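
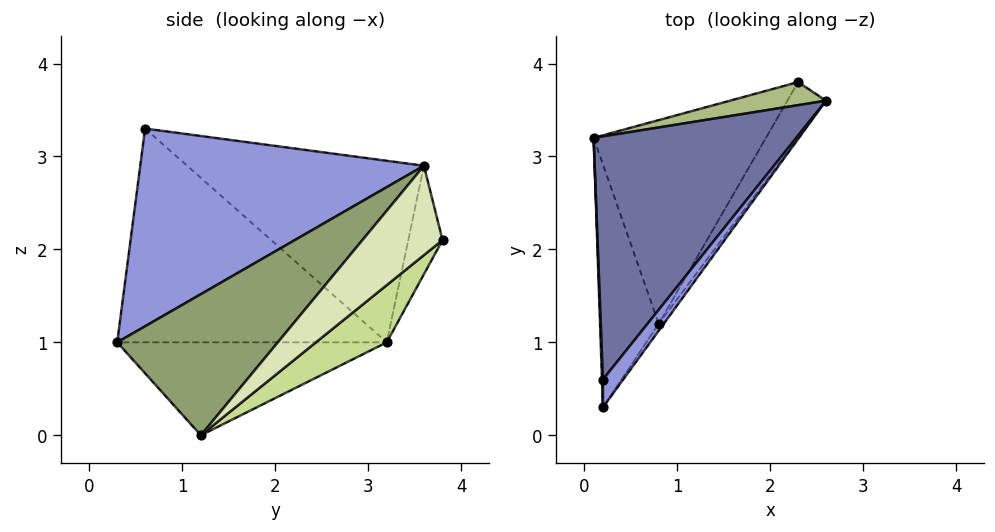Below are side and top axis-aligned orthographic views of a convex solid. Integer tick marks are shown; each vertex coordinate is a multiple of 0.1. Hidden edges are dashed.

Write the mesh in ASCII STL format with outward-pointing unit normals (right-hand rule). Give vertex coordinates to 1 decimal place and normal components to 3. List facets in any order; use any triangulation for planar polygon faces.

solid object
 facet normal -0.564 0.535 0.629
  outer loop
   vertex 0.2 0.6 3.3
   vertex 2.6 3.6 2.9
   vertex 0.1 3.2 1.0
  endloop
 endfacet
 facet normal -0.999 -0.034 0.004
  outer loop
   vertex 0.2 0.6 3.3
   vertex 0.1 3.2 1.0
   vertex 0.2 0.3 1.0
  endloop
 endfacet
 facet normal 0.784 -0.616 0.080
  outer loop
   vertex 0.2 0.6 3.3
   vertex 0.2 0.3 1.0
   vertex 2.6 3.6 2.9
  endloop
 endfacet
 facet normal -0.845 -0.029 -0.533
  outer loop
   vertex 0.8 1.2 0.0
   vertex 0.2 0.3 1.0
   vertex 0.1 3.2 1.0
  endloop
 endfacet
 facet normal 0.816 -0.577 -0.029
  outer loop
   vertex 0.8 1.2 0.0
   vertex 2.6 3.6 2.9
   vertex 0.2 0.3 1.0
  endloop
 endfacet
 facet normal -0.410 0.837 0.363
  outer loop
   vertex 2.3 3.8 2.1
   vertex 0.1 3.2 1.0
   vertex 2.6 3.6 2.9
  endloop
 endfacet
 facet normal 0.272 0.505 -0.819
  outer loop
   vertex 2.3 3.8 2.1
   vertex 0.8 1.2 0.0
   vertex 0.1 3.2 1.0
  endloop
 endfacet
 facet normal 0.899 -0.205 -0.388
  outer loop
   vertex 2.3 3.8 2.1
   vertex 2.6 3.6 2.9
   vertex 0.8 1.2 0.0
  endloop
 endfacet
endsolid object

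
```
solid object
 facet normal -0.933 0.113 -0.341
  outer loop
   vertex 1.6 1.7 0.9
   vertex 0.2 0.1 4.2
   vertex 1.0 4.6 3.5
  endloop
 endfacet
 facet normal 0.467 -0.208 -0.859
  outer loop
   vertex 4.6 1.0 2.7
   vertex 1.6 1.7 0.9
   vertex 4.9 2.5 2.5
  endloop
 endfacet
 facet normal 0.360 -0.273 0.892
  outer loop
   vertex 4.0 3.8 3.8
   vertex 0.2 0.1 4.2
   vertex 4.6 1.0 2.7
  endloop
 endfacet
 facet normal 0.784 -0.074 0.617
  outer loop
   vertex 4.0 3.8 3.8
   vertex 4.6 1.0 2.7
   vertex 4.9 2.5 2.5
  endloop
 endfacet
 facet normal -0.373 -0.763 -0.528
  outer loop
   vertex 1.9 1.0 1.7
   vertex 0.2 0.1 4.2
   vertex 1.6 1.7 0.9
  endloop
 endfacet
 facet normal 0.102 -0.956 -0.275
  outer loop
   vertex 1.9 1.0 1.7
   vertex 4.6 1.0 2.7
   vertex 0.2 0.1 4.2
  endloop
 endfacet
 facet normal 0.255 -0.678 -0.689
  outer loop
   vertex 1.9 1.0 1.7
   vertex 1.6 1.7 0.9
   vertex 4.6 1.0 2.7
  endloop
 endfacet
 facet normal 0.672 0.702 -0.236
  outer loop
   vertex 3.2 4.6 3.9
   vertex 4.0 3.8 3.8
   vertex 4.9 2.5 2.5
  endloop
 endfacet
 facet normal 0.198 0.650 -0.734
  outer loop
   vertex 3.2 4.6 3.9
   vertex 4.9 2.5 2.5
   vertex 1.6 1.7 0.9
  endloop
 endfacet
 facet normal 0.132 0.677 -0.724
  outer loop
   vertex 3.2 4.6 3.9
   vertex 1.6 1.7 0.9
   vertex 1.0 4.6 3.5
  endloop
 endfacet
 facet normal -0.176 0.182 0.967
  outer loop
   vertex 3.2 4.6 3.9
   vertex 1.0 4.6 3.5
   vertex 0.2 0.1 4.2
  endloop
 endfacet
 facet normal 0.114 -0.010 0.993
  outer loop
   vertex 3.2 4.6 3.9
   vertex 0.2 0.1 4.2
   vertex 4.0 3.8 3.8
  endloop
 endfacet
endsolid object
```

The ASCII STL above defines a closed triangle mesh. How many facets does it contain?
12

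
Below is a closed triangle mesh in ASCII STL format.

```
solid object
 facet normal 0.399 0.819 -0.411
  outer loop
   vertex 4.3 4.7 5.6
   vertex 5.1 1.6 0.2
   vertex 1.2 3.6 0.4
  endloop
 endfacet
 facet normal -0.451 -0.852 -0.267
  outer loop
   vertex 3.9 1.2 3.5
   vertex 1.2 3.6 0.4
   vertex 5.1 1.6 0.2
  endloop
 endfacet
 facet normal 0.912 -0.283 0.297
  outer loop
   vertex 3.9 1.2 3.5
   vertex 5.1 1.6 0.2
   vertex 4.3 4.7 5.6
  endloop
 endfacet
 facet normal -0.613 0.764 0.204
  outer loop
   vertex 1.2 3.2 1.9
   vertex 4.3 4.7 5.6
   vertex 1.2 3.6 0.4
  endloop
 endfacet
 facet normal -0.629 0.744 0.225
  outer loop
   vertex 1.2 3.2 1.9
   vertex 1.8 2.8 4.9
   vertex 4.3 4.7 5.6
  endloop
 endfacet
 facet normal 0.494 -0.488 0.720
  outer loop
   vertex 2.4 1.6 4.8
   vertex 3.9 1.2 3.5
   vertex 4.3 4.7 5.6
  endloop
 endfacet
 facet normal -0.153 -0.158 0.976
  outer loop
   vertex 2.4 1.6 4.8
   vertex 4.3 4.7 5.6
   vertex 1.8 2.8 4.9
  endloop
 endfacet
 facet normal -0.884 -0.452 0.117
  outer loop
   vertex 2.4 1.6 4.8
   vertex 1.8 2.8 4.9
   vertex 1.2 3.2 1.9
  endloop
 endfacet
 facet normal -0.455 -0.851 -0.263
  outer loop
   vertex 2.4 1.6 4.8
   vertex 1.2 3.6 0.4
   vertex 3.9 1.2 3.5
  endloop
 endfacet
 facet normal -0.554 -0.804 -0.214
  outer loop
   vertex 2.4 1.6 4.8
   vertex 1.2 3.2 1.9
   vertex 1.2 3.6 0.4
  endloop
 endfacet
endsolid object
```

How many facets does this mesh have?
10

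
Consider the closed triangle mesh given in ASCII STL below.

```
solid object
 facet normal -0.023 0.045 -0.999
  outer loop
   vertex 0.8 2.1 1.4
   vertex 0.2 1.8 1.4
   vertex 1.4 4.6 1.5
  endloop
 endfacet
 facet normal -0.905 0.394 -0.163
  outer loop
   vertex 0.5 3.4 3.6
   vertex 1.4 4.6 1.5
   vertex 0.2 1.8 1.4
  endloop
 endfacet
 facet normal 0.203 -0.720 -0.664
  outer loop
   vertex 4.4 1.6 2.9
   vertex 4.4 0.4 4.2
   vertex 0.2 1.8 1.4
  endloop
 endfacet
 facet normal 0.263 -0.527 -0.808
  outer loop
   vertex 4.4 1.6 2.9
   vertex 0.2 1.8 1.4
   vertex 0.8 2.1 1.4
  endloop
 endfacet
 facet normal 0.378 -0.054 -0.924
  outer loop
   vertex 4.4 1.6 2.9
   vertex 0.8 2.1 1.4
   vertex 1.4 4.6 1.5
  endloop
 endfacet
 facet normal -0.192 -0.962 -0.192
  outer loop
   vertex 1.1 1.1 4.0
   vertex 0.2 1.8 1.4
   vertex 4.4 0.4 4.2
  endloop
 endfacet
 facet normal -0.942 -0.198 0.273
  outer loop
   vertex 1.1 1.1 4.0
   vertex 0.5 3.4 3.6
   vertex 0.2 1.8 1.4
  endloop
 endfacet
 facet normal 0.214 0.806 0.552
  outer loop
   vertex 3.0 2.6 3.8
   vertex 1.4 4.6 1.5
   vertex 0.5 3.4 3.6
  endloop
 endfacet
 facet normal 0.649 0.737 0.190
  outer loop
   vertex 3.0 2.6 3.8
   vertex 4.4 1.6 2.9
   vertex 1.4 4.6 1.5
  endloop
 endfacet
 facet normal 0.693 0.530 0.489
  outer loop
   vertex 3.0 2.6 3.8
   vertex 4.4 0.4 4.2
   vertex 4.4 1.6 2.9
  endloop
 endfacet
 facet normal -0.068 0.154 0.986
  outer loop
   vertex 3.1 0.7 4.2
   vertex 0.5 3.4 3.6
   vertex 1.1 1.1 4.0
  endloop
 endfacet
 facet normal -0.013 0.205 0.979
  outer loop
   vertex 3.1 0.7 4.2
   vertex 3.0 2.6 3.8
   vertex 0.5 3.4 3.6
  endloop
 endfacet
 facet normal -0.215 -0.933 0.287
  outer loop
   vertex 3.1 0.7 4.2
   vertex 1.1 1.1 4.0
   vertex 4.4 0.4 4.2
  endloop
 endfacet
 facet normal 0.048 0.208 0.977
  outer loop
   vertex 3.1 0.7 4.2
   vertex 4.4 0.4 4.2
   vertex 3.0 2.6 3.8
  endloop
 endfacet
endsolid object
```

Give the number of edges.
21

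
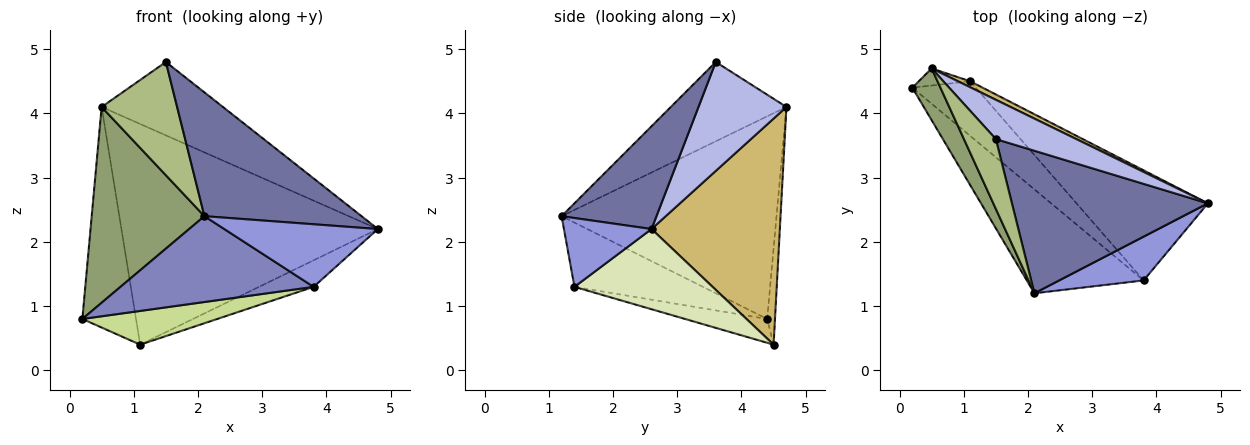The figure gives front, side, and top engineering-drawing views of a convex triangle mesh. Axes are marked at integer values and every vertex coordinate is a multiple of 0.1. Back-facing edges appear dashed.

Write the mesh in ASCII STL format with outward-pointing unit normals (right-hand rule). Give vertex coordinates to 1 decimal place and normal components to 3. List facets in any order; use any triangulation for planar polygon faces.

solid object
 facet normal 0.368 -0.610 0.702
  outer loop
   vertex 1.5 3.6 4.8
   vertex 2.1 1.2 2.4
   vertex 4.8 2.6 2.2
  endloop
 endfacet
 facet normal -0.390 -0.587 -0.710
  outer loop
   vertex 3.8 1.4 1.3
   vertex 2.1 1.2 2.4
   vertex 0.2 4.4 0.8
  endloop
 endfacet
 facet normal 0.423 -0.742 0.519
  outer loop
   vertex 3.8 1.4 1.3
   vertex 4.8 2.6 2.2
   vertex 2.1 1.2 2.4
  endloop
 endfacet
 facet normal 0.539 0.743 0.398
  outer loop
   vertex 0.5 4.7 4.1
   vertex 1.5 3.6 4.8
   vertex 4.8 2.6 2.2
  endloop
 endfacet
 facet normal -0.879 -0.461 0.122
  outer loop
   vertex 0.5 4.7 4.1
   vertex 0.2 4.4 0.8
   vertex 2.1 1.2 2.4
  endloop
 endfacet
 facet normal -0.793 -0.518 0.320
  outer loop
   vertex 0.5 4.7 4.1
   vertex 2.1 1.2 2.4
   vertex 1.5 3.6 4.8
  endloop
 endfacet
 facet normal -0.305 -0.501 -0.810
  outer loop
   vertex 1.1 4.5 0.4
   vertex 3.8 1.4 1.3
   vertex 0.2 4.4 0.8
  endloop
 endfacet
 facet normal 0.510 0.202 -0.836
  outer loop
   vertex 1.1 4.5 0.4
   vertex 4.8 2.6 2.2
   vertex 3.8 1.4 1.3
  endloop
 endfacet
 facet normal -0.144 0.987 -0.077
  outer loop
   vertex 1.1 4.5 0.4
   vertex 0.2 4.4 0.8
   vertex 0.5 4.7 4.1
  endloop
 endfacet
 facet normal 0.447 0.894 0.024
  outer loop
   vertex 1.1 4.5 0.4
   vertex 0.5 4.7 4.1
   vertex 4.8 2.6 2.2
  endloop
 endfacet
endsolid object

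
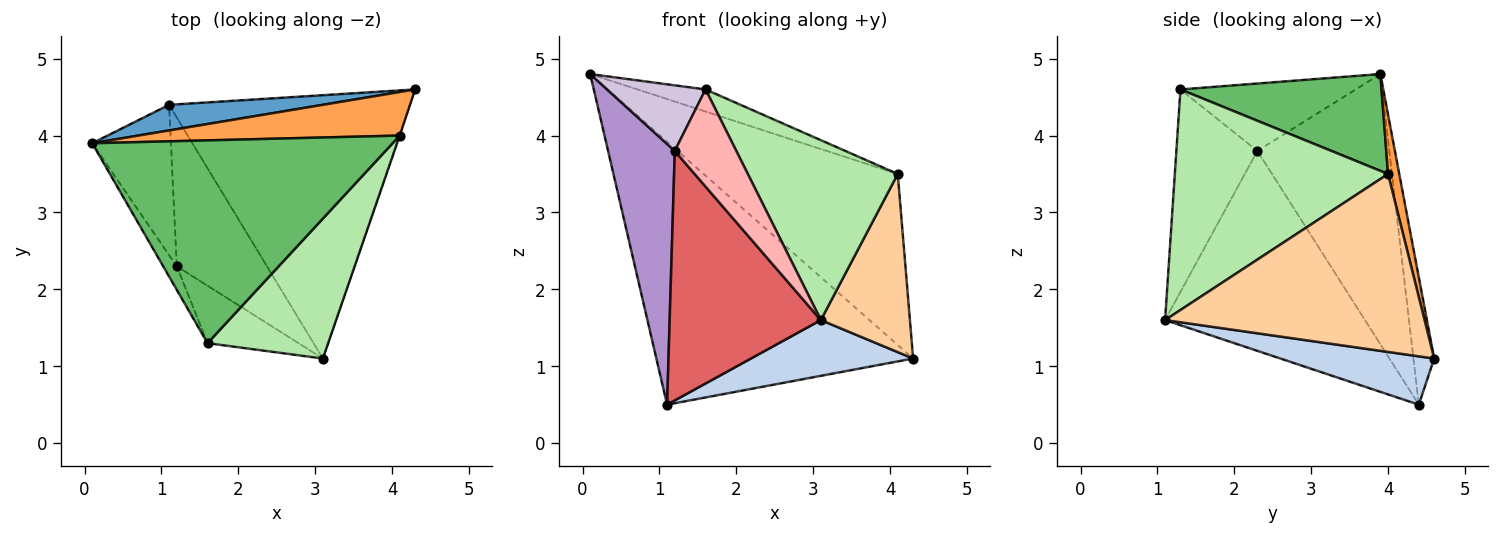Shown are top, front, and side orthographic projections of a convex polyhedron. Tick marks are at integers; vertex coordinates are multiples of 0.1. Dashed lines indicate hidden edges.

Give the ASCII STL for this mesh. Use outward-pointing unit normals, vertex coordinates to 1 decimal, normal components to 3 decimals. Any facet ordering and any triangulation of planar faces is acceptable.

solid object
 facet normal -0.080 0.992 0.097
  outer loop
   vertex 1.1 4.4 0.5
   vertex 0.1 3.9 4.8
   vertex 4.3 4.6 1.1
  endloop
 endfacet
 facet normal 0.193 -0.203 -0.960
  outer loop
   vertex 1.1 4.4 0.5
   vertex 4.3 4.6 1.1
   vertex 3.1 1.1 1.6
  endloop
 endfacet
 facet normal 0.056 0.968 0.247
  outer loop
   vertex 4.1 4.0 3.5
   vertex 4.3 4.6 1.1
   vertex 0.1 3.9 4.8
  endloop
 endfacet
 facet normal 0.946 -0.325 -0.002
  outer loop
   vertex 4.1 4.0 3.5
   vertex 3.1 1.1 1.6
   vertex 4.3 4.6 1.1
  endloop
 endfacet
 facet normal 0.305 0.103 0.947
  outer loop
   vertex 1.6 1.3 4.6
   vertex 4.1 4.0 3.5
   vertex 0.1 3.9 4.8
  endloop
 endfacet
 facet normal 0.747 -0.525 0.408
  outer loop
   vertex 1.6 1.3 4.6
   vertex 3.1 1.1 1.6
   vertex 4.1 4.0 3.5
  endloop
 endfacet
 facet normal -0.750 -0.568 -0.338
  outer loop
   vertex 1.2 2.3 3.8
   vertex 1.1 4.4 0.5
   vertex 3.1 1.1 1.6
  endloop
 endfacet
 facet normal -0.750 -0.569 -0.337
  outer loop
   vertex 1.2 2.3 3.8
   vertex 3.1 1.1 1.6
   vertex 1.6 1.3 4.6
  endloop
 endfacet
 facet normal -0.864 -0.437 -0.252
  outer loop
   vertex 1.2 2.3 3.8
   vertex 0.1 3.9 4.8
   vertex 1.1 4.4 0.5
  endloop
 endfacet
 facet normal -0.859 -0.482 -0.173
  outer loop
   vertex 1.2 2.3 3.8
   vertex 1.6 1.3 4.6
   vertex 0.1 3.9 4.8
  endloop
 endfacet
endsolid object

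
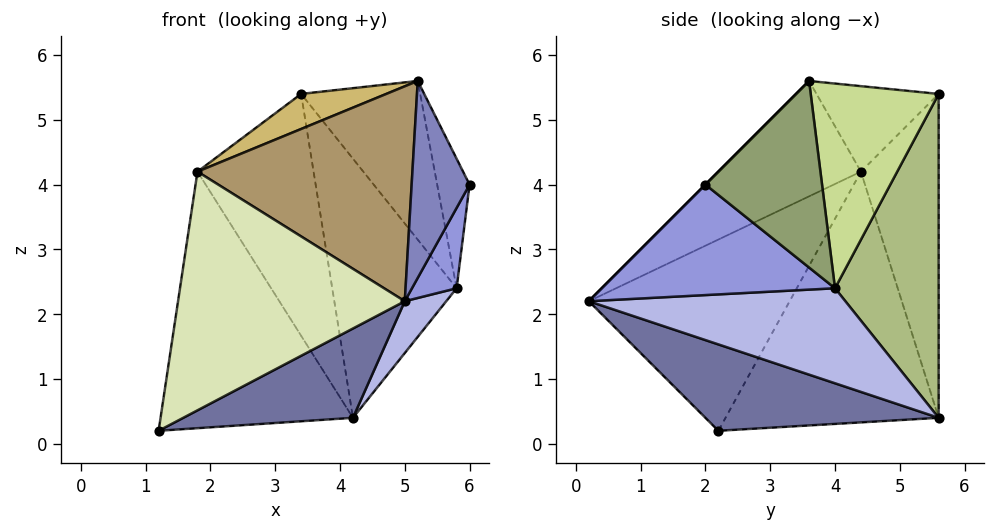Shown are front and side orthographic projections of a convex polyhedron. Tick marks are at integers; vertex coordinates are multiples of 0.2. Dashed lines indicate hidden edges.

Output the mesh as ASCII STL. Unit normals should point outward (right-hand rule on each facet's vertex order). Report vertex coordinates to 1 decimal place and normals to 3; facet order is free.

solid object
 facet normal 0.344 -0.251 -0.905
  outer loop
   vertex 5.0 0.2 2.2
   vertex 1.2 2.2 0.2
   vertex 4.2 5.6 0.4
  endloop
 endfacet
 facet normal 0.000 -0.707 0.707
  outer loop
   vertex 5.0 0.2 2.2
   vertex 6.0 2.0 4.0
   vertex 5.2 3.6 5.6
  endloop
 endfacet
 facet normal 0.925 -0.177 -0.337
  outer loop
   vertex 5.8 4.0 2.4
   vertex 6.0 2.0 4.0
   vertex 5.0 0.2 2.2
  endloop
 endfacet
 facet normal 0.727 -0.118 -0.676
  outer loop
   vertex 5.8 4.0 2.4
   vertex 5.0 0.2 2.2
   vertex 4.2 5.6 0.4
  endloop
 endfacet
 facet normal 0.942 0.262 0.209
  outer loop
   vertex 5.8 4.0 2.4
   vertex 5.2 3.6 5.6
   vertex 6.0 2.0 4.0
  endloop
 endfacet
 facet normal 0.637 0.764 0.102
  outer loop
   vertex 5.8 4.0 2.4
   vertex 4.2 5.6 0.4
   vertex 3.4 5.6 5.4
  endloop
 endfacet
 facet normal 0.715 0.665 0.217
  outer loop
   vertex 5.8 4.0 2.4
   vertex 3.4 5.6 5.4
   vertex 5.2 3.6 5.6
  endloop
 endfacet
 facet normal -0.590 -0.667 0.455
  outer loop
   vertex 1.8 4.4 4.2
   vertex 1.2 2.2 0.2
   vertex 5.0 0.2 2.2
  endloop
 endfacet
 facet normal -0.418 -0.630 0.655
  outer loop
   vertex 1.8 4.4 4.2
   vertex 5.0 0.2 2.2
   vertex 5.2 3.6 5.6
  endloop
 endfacet
 facet normal -0.422 -0.294 0.857
  outer loop
   vertex 1.8 4.4 4.2
   vertex 5.2 3.6 5.6
   vertex 3.4 5.6 5.4
  endloop
 endfacet
 facet normal -0.719 0.649 -0.249
  outer loop
   vertex 1.8 4.4 4.2
   vertex 4.2 5.6 0.4
   vertex 1.2 2.2 0.2
  endloop
 endfacet
 facet normal -0.554 0.828 -0.089
  outer loop
   vertex 1.8 4.4 4.2
   vertex 3.4 5.6 5.4
   vertex 4.2 5.6 0.4
  endloop
 endfacet
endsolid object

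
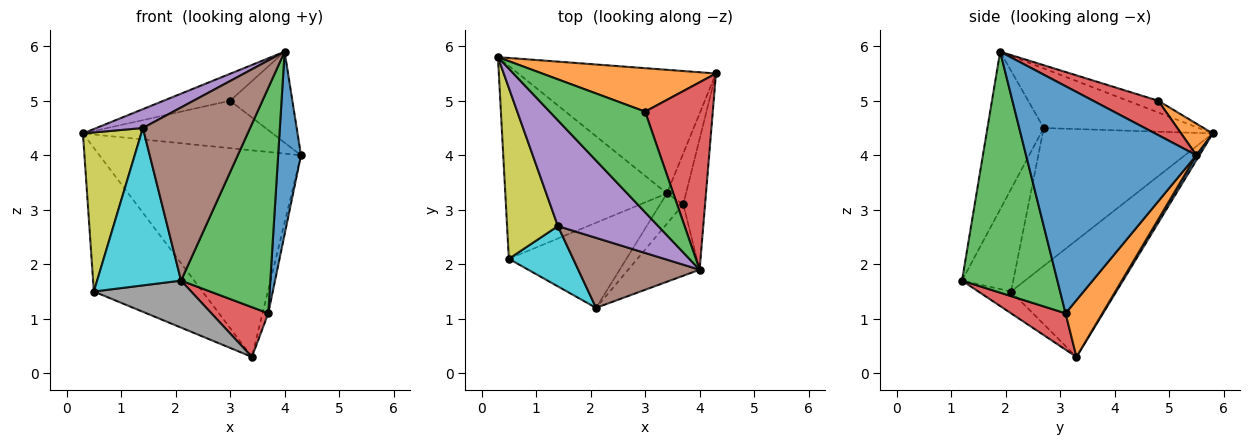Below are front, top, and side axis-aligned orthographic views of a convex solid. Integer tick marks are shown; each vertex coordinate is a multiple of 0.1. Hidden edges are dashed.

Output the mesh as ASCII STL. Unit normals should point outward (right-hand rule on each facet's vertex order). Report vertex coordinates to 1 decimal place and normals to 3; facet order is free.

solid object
 facet normal 0.013 0.858 -0.513
  outer loop
   vertex 3.4 3.3 0.3
   vertex 0.3 5.8 4.4
   vertex 4.3 5.5 4.0
  endloop
 endfacet
 facet normal 0.122 0.732 0.671
  outer loop
   vertex 3.0 4.8 5.0
   vertex 4.3 5.5 4.0
   vertex 0.3 5.8 4.4
  endloop
 endfacet
 facet normal -0.118 0.257 0.959
  outer loop
   vertex 3.0 4.8 5.0
   vertex 0.3 5.8 4.4
   vertex 4.0 1.9 5.9
  endloop
 endfacet
 facet normal 0.416 0.397 0.818
  outer loop
   vertex 3.0 4.8 5.0
   vertex 4.0 1.9 5.9
   vertex 4.3 5.5 4.0
  endloop
 endfacet
 facet normal -0.504 -0.152 0.850
  outer loop
   vertex 1.4 2.7 4.5
   vertex 4.0 1.9 5.9
   vertex 0.3 5.8 4.4
  endloop
 endfacet
 facet normal -0.438 -0.833 0.337
  outer loop
   vertex 1.4 2.7 4.5
   vertex 2.1 1.2 1.7
   vertex 4.0 1.9 5.9
  endloop
 endfacet
 facet normal -0.501 0.517 -0.694
  outer loop
   vertex 0.5 2.1 1.5
   vertex 0.3 5.8 4.4
   vertex 3.4 3.3 0.3
  endloop
 endfacet
 facet normal -0.160 -0.477 -0.864
  outer loop
   vertex 0.5 2.1 1.5
   vertex 3.4 3.3 0.3
   vertex 2.1 1.2 1.7
  endloop
 endfacet
 facet normal -0.893 -0.306 0.329
  outer loop
   vertex 0.5 2.1 1.5
   vertex 1.4 2.7 4.5
   vertex 0.3 5.8 4.4
  endloop
 endfacet
 facet normal -0.495 -0.811 0.311
  outer loop
   vertex 0.5 2.1 1.5
   vertex 2.1 1.2 1.7
   vertex 1.4 2.7 4.5
  endloop
 endfacet
 facet normal 0.987 -0.132 -0.095
  outer loop
   vertex 3.7 3.1 1.1
   vertex 4.3 5.5 4.0
   vertex 4.0 1.9 5.9
  endloop
 endfacet
 facet normal 0.938 0.146 -0.315
  outer loop
   vertex 3.7 3.1 1.1
   vertex 3.4 3.3 0.3
   vertex 4.3 5.5 4.0
  endloop
 endfacet
 facet normal 0.714 -0.668 -0.212
  outer loop
   vertex 3.7 3.1 1.1
   vertex 4.0 1.9 5.9
   vertex 2.1 1.2 1.7
  endloop
 endfacet
 facet normal 0.634 -0.661 -0.403
  outer loop
   vertex 3.7 3.1 1.1
   vertex 2.1 1.2 1.7
   vertex 3.4 3.3 0.3
  endloop
 endfacet
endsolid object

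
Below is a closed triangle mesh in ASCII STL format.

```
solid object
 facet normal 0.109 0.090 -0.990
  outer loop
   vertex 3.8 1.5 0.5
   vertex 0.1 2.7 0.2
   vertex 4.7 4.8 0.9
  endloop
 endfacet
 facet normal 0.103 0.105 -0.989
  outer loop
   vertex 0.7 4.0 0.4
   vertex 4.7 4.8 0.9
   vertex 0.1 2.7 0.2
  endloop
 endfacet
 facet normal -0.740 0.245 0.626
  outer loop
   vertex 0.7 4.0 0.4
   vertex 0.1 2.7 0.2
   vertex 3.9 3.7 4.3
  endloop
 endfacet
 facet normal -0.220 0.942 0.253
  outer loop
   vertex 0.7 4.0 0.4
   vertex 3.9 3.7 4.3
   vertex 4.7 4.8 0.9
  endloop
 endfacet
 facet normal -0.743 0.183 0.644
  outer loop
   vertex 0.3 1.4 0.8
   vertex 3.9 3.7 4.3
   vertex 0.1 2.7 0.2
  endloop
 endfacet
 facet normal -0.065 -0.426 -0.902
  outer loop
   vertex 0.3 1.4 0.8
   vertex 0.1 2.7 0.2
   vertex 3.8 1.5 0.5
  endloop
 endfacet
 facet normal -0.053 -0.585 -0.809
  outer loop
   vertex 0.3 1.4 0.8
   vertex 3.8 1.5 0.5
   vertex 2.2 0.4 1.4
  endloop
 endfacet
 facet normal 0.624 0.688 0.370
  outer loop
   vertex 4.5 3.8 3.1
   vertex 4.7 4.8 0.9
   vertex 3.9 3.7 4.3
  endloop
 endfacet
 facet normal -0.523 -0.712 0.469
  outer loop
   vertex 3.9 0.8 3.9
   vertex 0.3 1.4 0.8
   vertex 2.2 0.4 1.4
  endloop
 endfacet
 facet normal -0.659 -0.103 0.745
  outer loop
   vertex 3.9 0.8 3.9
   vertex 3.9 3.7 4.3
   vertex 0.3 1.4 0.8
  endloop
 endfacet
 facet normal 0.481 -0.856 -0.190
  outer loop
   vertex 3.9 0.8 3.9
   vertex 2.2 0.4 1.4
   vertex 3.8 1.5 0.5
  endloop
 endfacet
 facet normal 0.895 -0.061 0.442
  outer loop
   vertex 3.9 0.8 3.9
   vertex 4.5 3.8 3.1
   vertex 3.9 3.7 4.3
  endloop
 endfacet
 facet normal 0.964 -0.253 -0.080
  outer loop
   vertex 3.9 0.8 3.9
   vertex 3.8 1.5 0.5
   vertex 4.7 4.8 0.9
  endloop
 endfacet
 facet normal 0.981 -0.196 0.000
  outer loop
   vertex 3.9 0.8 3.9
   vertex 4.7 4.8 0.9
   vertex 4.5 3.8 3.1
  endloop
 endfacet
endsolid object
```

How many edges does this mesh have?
21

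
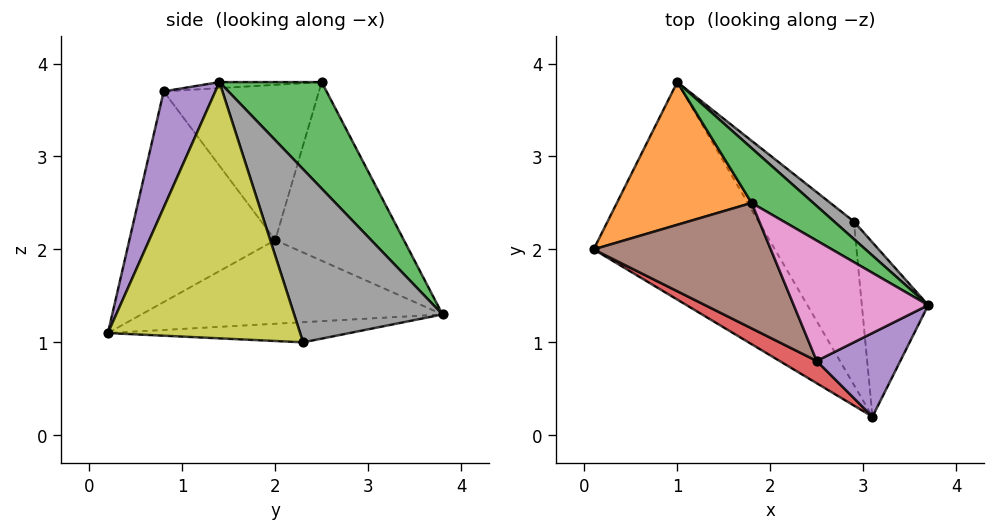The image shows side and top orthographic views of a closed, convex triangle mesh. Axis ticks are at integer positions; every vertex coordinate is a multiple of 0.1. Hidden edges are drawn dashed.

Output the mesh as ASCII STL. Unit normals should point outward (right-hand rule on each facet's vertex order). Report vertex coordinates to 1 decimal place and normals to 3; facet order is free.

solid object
 facet normal -0.411 -0.190 -0.891
  outer loop
   vertex 3.1 0.2 1.1
   vertex 0.1 2.0 2.1
   vertex 1.0 3.8 1.3
  endloop
 endfacet
 facet normal -0.664 0.555 0.501
  outer loop
   vertex 1.8 2.5 3.8
   vertex 1.0 3.8 1.3
   vertex 0.1 2.0 2.1
  endloop
 endfacet
 facet normal 0.481 0.831 0.278
  outer loop
   vertex 1.8 2.5 3.8
   vertex 3.7 1.4 3.8
   vertex 1.0 3.8 1.3
  endloop
 endfacet
 facet normal -0.491 -0.867 0.087
  outer loop
   vertex 2.5 0.8 3.7
   vertex 0.1 2.0 2.1
   vertex 3.1 0.2 1.1
  endloop
 endfacet
 facet normal 0.408 -0.865 0.294
  outer loop
   vertex 2.5 0.8 3.7
   vertex 3.1 0.2 1.1
   vertex 3.7 1.4 3.8
  endloop
 endfacet
 facet normal -0.629 -0.301 0.717
  outer loop
   vertex 2.5 0.8 3.7
   vertex 1.8 2.5 3.8
   vertex 0.1 2.0 2.1
  endloop
 endfacet
 facet normal -0.045 -0.077 0.996
  outer loop
   vertex 2.5 0.8 3.7
   vertex 3.7 1.4 3.8
   vertex 1.8 2.5 3.8
  endloop
 endfacet
 facet normal 0.625 0.777 0.071
  outer loop
   vertex 2.9 2.3 1.0
   vertex 1.0 3.8 1.3
   vertex 3.7 1.4 3.8
  endloop
 endfacet
 facet normal 0.965 0.080 -0.250
  outer loop
   vertex 2.9 2.3 1.0
   vertex 3.7 1.4 3.8
   vertex 3.1 0.2 1.1
  endloop
 endfacet
 facet normal -0.206 -0.066 -0.976
  outer loop
   vertex 2.9 2.3 1.0
   vertex 3.1 0.2 1.1
   vertex 1.0 3.8 1.3
  endloop
 endfacet
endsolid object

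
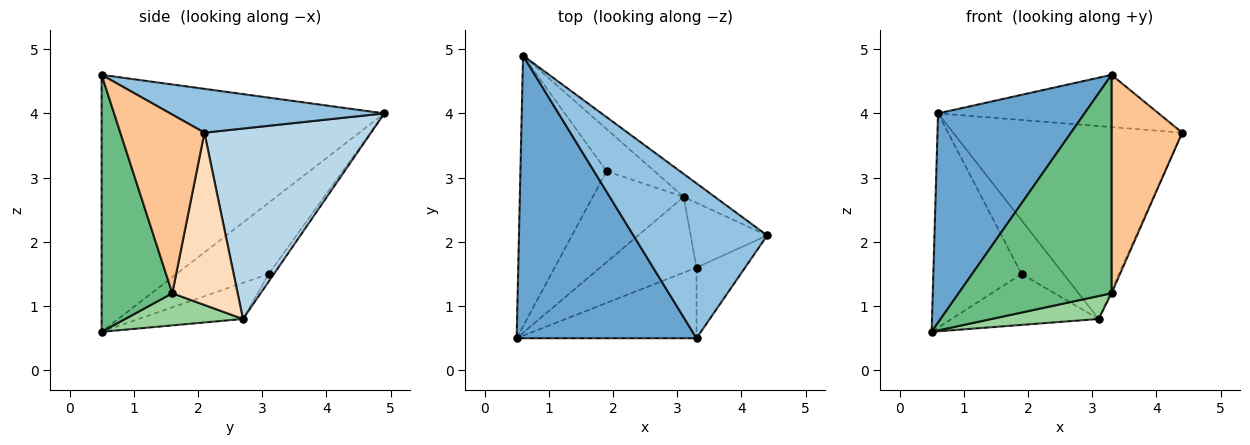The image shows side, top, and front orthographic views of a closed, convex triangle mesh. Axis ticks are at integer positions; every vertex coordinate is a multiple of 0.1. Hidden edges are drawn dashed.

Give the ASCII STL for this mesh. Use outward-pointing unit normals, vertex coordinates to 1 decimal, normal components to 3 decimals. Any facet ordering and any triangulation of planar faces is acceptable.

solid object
 facet normal -0.754 -0.391 0.528
  outer loop
   vertex 3.3 0.5 4.6
   vertex 0.6 4.9 4.0
   vertex 0.5 0.5 0.6
  endloop
 endfacet
 facet normal 0.296 0.305 0.905
  outer loop
   vertex 3.3 0.5 4.6
   vertex 4.4 2.1 3.7
   vertex 0.6 4.9 4.0
  endloop
 endfacet
 facet normal 0.586 0.805 -0.096
  outer loop
   vertex 3.1 2.7 0.8
   vertex 0.6 4.9 4.0
   vertex 4.4 2.1 3.7
  endloop
 endfacet
 facet normal -0.544 0.521 -0.658
  outer loop
   vertex 1.9 3.1 1.5
   vertex 0.5 0.5 0.6
   vertex 0.6 4.9 4.0
  endloop
 endfacet
 facet normal -0.327 0.462 -0.825
  outer loop
   vertex 1.9 3.1 1.5
   vertex 3.1 2.7 0.8
   vertex 0.5 0.5 0.6
  endloop
 endfacet
 facet normal -0.097 0.783 -0.614
  outer loop
   vertex 1.9 3.1 1.5
   vertex 0.6 4.9 4.0
   vertex 3.1 2.7 0.8
  endloop
 endfacet
 facet normal 0.749 -0.630 -0.204
  outer loop
   vertex 3.3 1.6 1.2
   vertex 4.4 2.1 3.7
   vertex 3.3 0.5 4.6
  endloop
 endfacet
 facet normal 0.914 0.019 -0.406
  outer loop
   vertex 3.3 1.6 1.2
   vertex 3.1 2.7 0.8
   vertex 4.4 2.1 3.7
  endloop
 endfacet
 facet normal 0.403 -0.871 -0.282
  outer loop
   vertex 3.3 1.6 1.2
   vertex 3.3 0.5 4.6
   vertex 0.5 0.5 0.6
  endloop
 endfacet
 facet normal 0.304 -0.276 -0.912
  outer loop
   vertex 3.3 1.6 1.2
   vertex 0.5 0.5 0.6
   vertex 3.1 2.7 0.8
  endloop
 endfacet
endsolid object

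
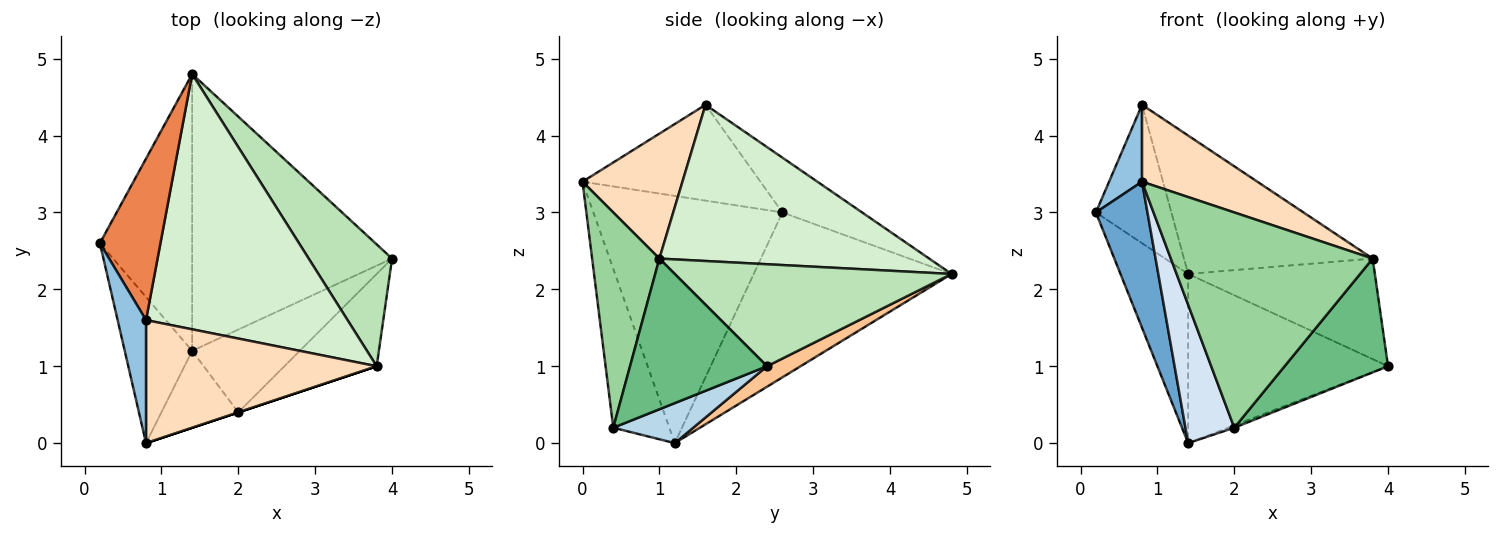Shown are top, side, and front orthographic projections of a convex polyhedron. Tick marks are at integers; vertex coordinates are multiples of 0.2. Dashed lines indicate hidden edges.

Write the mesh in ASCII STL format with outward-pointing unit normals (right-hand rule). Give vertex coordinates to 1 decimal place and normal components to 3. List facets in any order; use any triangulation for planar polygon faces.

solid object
 facet normal -0.933 -0.254 -0.254
  outer loop
   vertex 1.4 1.2 0.0
   vertex 0.8 0.0 3.4
   vertex 0.2 2.6 3.0
  endloop
 endfacet
 facet normal -0.944 -0.175 0.280
  outer loop
   vertex 0.8 1.6 4.4
   vertex 0.2 2.6 3.0
   vertex 0.8 0.0 3.4
  endloop
 endfacet
 facet normal 0.348 0.027 -0.937
  outer loop
   vertex 2.0 0.4 0.2
   vertex 1.4 1.2 0.0
   vertex 4.0 2.4 1.0
  endloop
 endfacet
 facet normal -0.708 -0.617 -0.343
  outer loop
   vertex 2.0 0.4 0.2
   vertex 0.8 0.0 3.4
   vertex 1.4 1.2 0.0
  endloop
 endfacet
 facet normal -0.566 0.536 0.626
  outer loop
   vertex 1.4 4.8 2.2
   vertex 0.2 2.6 3.0
   vertex 0.8 1.6 4.4
  endloop
 endfacet
 facet normal -0.836 0.286 -0.468
  outer loop
   vertex 1.4 4.8 2.2
   vertex 1.4 1.2 0.0
   vertex 0.2 2.6 3.0
  endloop
 endfacet
 facet normal 0.087 0.519 -0.850
  outer loop
   vertex 1.4 4.8 2.2
   vertex 4.0 2.4 1.0
   vertex 1.4 1.2 0.0
  endloop
 endfacet
 facet normal 0.417 -0.482 0.771
  outer loop
   vertex 3.8 1.0 2.4
   vertex 0.8 1.6 4.4
   vertex 0.8 0.0 3.4
  endloop
 endfacet
 facet normal 0.717 -0.541 -0.439
  outer loop
   vertex 3.8 1.0 2.4
   vertex 2.0 0.4 0.2
   vertex 4.0 2.4 1.0
  endloop
 endfacet
 facet normal 0.316 -0.949 0.000
  outer loop
   vertex 3.8 1.0 2.4
   vertex 0.8 0.0 3.4
   vertex 2.0 0.4 0.2
  endloop
 endfacet
 facet normal 0.686 0.463 0.561
  outer loop
   vertex 3.8 1.0 2.4
   vertex 4.0 2.4 1.0
   vertex 1.4 4.8 2.2
  endloop
 endfacet
 facet normal 0.563 0.394 0.726
  outer loop
   vertex 3.8 1.0 2.4
   vertex 1.4 4.8 2.2
   vertex 0.8 1.6 4.4
  endloop
 endfacet
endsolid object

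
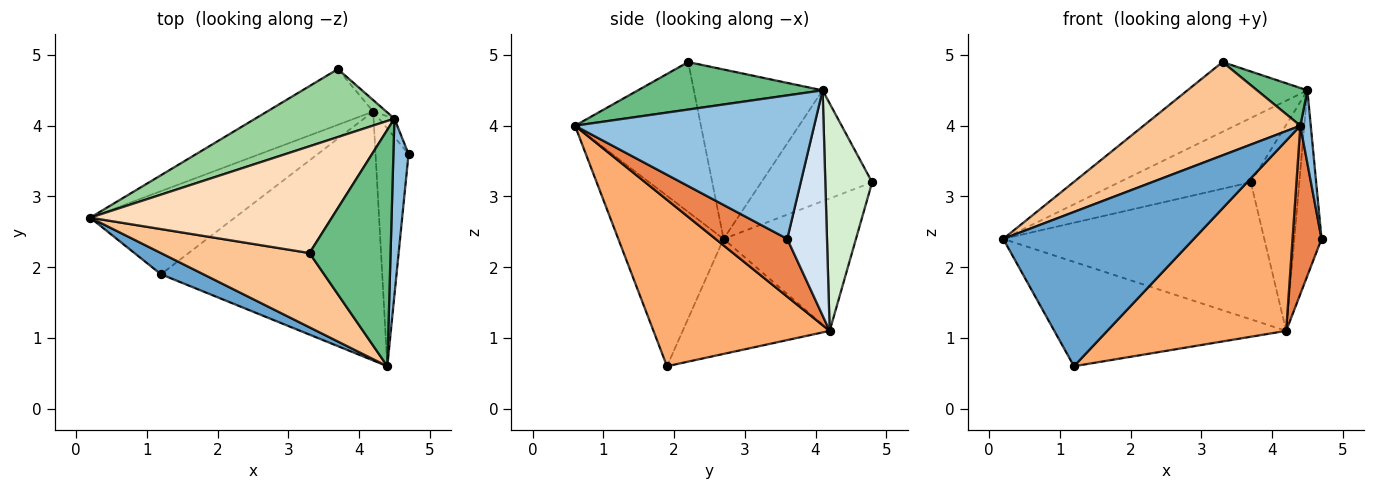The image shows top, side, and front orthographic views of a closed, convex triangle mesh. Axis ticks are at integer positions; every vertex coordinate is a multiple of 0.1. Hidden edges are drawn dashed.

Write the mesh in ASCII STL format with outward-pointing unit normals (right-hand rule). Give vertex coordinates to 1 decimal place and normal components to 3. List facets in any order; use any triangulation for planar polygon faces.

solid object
 facet normal -0.480 -0.869 0.120
  outer loop
   vertex 1.2 1.9 0.6
   vertex 4.4 0.6 4.0
   vertex 0.2 2.7 2.4
  endloop
 endfacet
 facet normal 0.994 -0.043 0.105
  outer loop
   vertex 4.5 4.1 4.5
   vertex 4.4 0.6 4.0
   vertex 4.7 3.6 2.4
  endloop
 endfacet
 facet normal -0.444 0.701 -0.558
  outer loop
   vertex 4.2 4.2 1.1
   vertex 1.2 1.9 0.6
   vertex 0.2 2.7 2.4
  endloop
 endfacet
 facet normal 0.823 0.565 -0.056
  outer loop
   vertex 4.2 4.2 1.1
   vertex 4.5 4.1 4.5
   vertex 4.7 3.6 2.4
  endloop
 endfacet
 facet normal 0.819 -0.332 -0.468
  outer loop
   vertex 4.2 4.2 1.1
   vertex 4.7 3.6 2.4
   vertex 4.4 0.6 4.0
  endloop
 endfacet
 facet normal 0.513 -0.521 -0.682
  outer loop
   vertex 4.2 4.2 1.1
   vertex 4.4 0.6 4.0
   vertex 1.2 1.9 0.6
  endloop
 endfacet
 facet normal -0.532 -0.662 0.527
  outer loop
   vertex 3.3 2.2 4.9
   vertex 0.2 2.7 2.4
   vertex 4.4 0.6 4.0
  endloop
 endfacet
 facet normal -0.506 0.472 0.722
  outer loop
   vertex 3.3 2.2 4.9
   vertex 4.5 4.1 4.5
   vertex 0.2 2.7 2.4
  endloop
 endfacet
 facet normal 0.501 -0.136 0.855
  outer loop
   vertex 3.3 2.2 4.9
   vertex 4.4 0.6 4.0
   vertex 4.5 4.1 4.5
  endloop
 endfacet
 facet normal -0.501 0.595 0.629
  outer loop
   vertex 3.7 4.8 3.2
   vertex 0.2 2.7 2.4
   vertex 4.5 4.1 4.5
  endloop
 endfacet
 facet normal -0.425 0.838 -0.341
  outer loop
   vertex 3.7 4.8 3.2
   vertex 4.2 4.2 1.1
   vertex 0.2 2.7 2.4
  endloop
 endfacet
 facet normal 0.694 0.719 -0.040
  outer loop
   vertex 3.7 4.8 3.2
   vertex 4.5 4.1 4.5
   vertex 4.2 4.2 1.1
  endloop
 endfacet
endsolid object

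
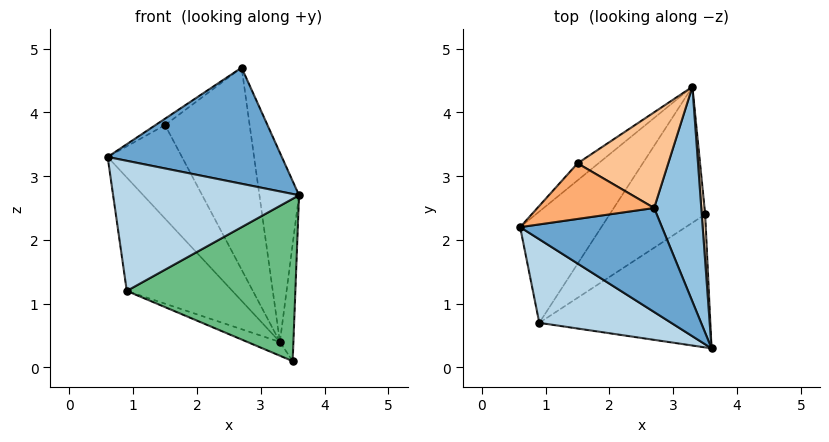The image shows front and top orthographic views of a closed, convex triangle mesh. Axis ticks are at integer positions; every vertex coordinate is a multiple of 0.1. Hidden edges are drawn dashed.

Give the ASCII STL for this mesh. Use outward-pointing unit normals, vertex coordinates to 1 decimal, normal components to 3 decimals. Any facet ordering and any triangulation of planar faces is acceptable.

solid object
 facet normal -0.321 -0.706 0.632
  outer loop
   vertex 2.7 2.5 4.7
   vertex 0.6 2.2 3.3
   vertex 3.6 0.3 2.7
  endloop
 endfacet
 facet normal 0.957 0.193 0.219
  outer loop
   vertex 2.7 2.5 4.7
   vertex 3.6 0.3 2.7
   vertex 3.3 4.4 0.4
  endloop
 endfacet
 facet normal -0.391 -0.774 0.497
  outer loop
   vertex 0.9 0.7 1.2
   vertex 3.6 0.3 2.7
   vertex 0.6 2.2 3.3
  endloop
 endfacet
 facet normal -0.800 0.428 -0.420
  outer loop
   vertex 0.9 0.7 1.2
   vertex 0.6 2.2 3.3
   vertex 3.3 4.4 0.4
  endloop
 endfacet
 facet normal -0.705 0.698 -0.127
  outer loop
   vertex 1.5 3.2 3.8
   vertex 3.3 4.4 0.4
   vertex 0.6 2.2 3.3
  endloop
 endfacet
 facet normal -0.562 0.094 0.822
  outer loop
   vertex 1.5 3.2 3.8
   vertex 0.6 2.2 3.3
   vertex 2.7 2.5 4.7
  endloop
 endfacet
 facet normal 0.202 0.885 0.419
  outer loop
   vertex 1.5 3.2 3.8
   vertex 2.7 2.5 4.7
   vertex 3.3 4.4 0.4
  endloop
 endfacet
 facet normal 0.995 0.094 0.038
  outer loop
   vertex 3.5 2.4 0.1
   vertex 3.3 4.4 0.4
   vertex 3.6 0.3 2.7
  endloop
 endfacet
 facet normal 0.231 -0.753 -0.617
  outer loop
   vertex 3.5 2.4 0.1
   vertex 3.6 0.3 2.7
   vertex 0.9 0.7 1.2
  endloop
 endfacet
 facet normal -0.438 0.090 -0.895
  outer loop
   vertex 3.5 2.4 0.1
   vertex 0.9 0.7 1.2
   vertex 3.3 4.4 0.4
  endloop
 endfacet
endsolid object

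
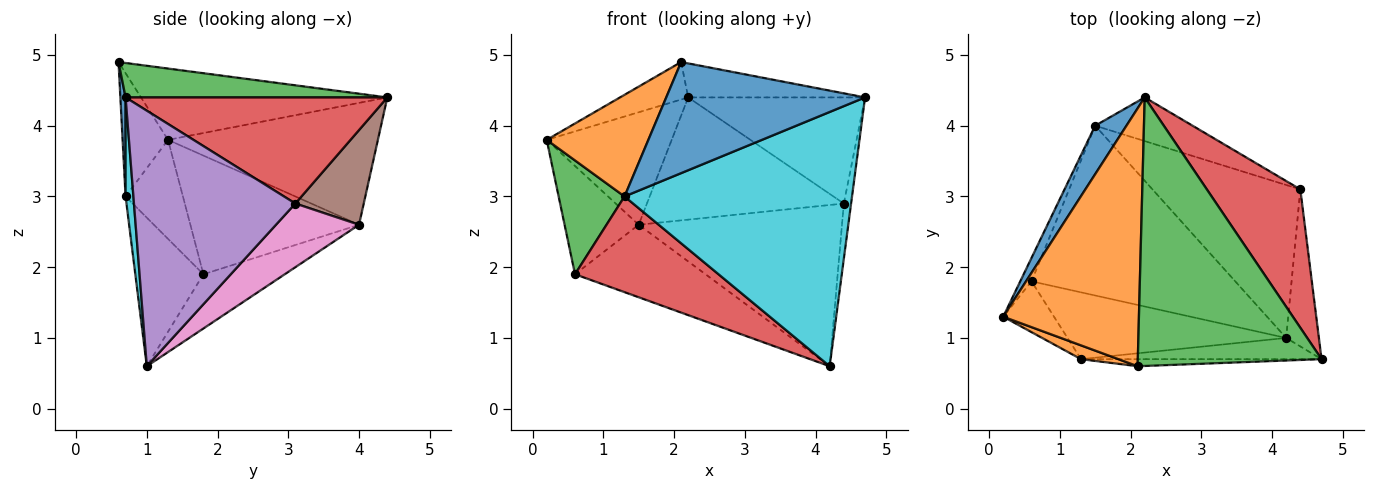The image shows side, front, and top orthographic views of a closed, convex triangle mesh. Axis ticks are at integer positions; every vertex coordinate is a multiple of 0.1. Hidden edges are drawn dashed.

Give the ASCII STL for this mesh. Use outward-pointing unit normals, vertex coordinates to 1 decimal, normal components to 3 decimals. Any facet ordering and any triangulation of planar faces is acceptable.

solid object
 facet normal -0.839 0.500 0.215
  outer loop
   vertex 1.5 4.0 2.6
   vertex 0.2 1.3 3.8
   vertex 2.2 4.4 4.4
  endloop
 endfacet
 facet normal -0.461 0.128 0.878
  outer loop
   vertex 2.1 0.6 4.9
   vertex 2.2 4.4 4.4
   vertex 0.2 1.3 3.8
  endloop
 endfacet
 facet normal 0.183 0.124 0.975
  outer loop
   vertex 2.1 0.6 4.9
   vertex 4.7 0.7 4.4
   vertex 2.2 4.4 4.4
  endloop
 endfacet
 facet normal 0.669 0.452 0.590
  outer loop
   vertex 4.4 3.1 2.9
   vertex 2.2 4.4 4.4
   vertex 4.7 0.7 4.4
  endloop
 endfacet
 facet normal 0.991 0.045 -0.127
  outer loop
   vertex 4.4 3.1 2.9
   vertex 4.7 0.7 4.4
   vertex 4.2 1.0 0.6
  endloop
 endfacet
 facet normal 0.311 0.895 -0.320
  outer loop
   vertex 4.4 3.1 2.9
   vertex 1.5 4.0 2.6
   vertex 2.2 4.4 4.4
  endloop
 endfacet
 facet normal 0.284 0.696 -0.660
  outer loop
   vertex 4.4 3.1 2.9
   vertex 4.2 1.0 0.6
   vertex 1.5 4.0 2.6
  endloop
 endfacet
 facet normal -0.912 0.401 -0.087
  outer loop
   vertex 0.6 1.8 1.9
   vertex 0.2 1.3 3.8
   vertex 1.5 4.0 2.6
  endloop
 endfacet
 facet normal -0.238 0.381 -0.893
  outer loop
   vertex 0.6 1.8 1.9
   vertex 1.5 4.0 2.6
   vertex 4.2 1.0 0.6
  endloop
 endfacet
 facet normal 0.034 -0.996 -0.083
  outer loop
   vertex 1.3 0.7 3.0
   vertex 4.2 1.0 0.6
   vertex 4.7 0.7 4.4
  endloop
 endfacet
 facet normal 0.026 -0.998 -0.064
  outer loop
   vertex 1.3 0.7 3.0
   vertex 4.7 0.7 4.4
   vertex 2.1 0.6 4.9
  endloop
 endfacet
 facet normal -0.405 -0.906 0.123
  outer loop
   vertex 1.3 0.7 3.0
   vertex 2.1 0.6 4.9
   vertex 0.2 1.3 3.8
  endloop
 endfacet
 facet normal -0.622 -0.715 -0.319
  outer loop
   vertex 1.3 0.7 3.0
   vertex 0.2 1.3 3.8
   vertex 0.6 1.8 1.9
  endloop
 endfacet
 facet normal -0.362 -0.764 -0.534
  outer loop
   vertex 1.3 0.7 3.0
   vertex 0.6 1.8 1.9
   vertex 4.2 1.0 0.6
  endloop
 endfacet
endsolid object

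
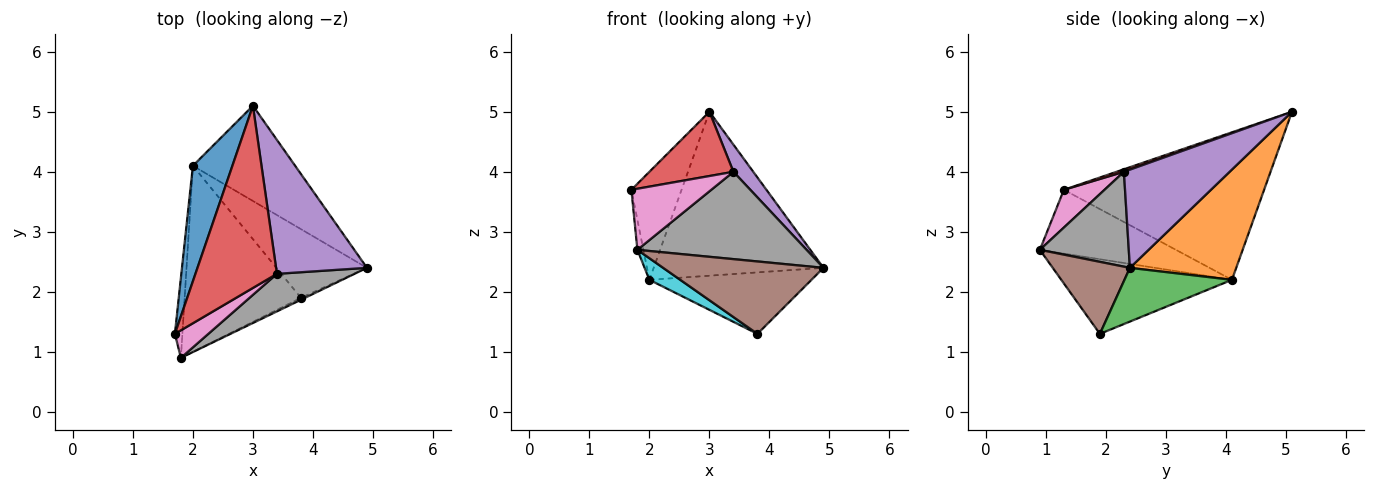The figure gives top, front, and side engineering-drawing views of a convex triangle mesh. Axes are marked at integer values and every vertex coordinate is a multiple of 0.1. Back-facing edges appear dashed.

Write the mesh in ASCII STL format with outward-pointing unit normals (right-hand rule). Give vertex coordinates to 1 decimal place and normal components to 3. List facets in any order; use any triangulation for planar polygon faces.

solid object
 facet normal -0.939 0.235 0.251
  outer loop
   vertex 2.0 4.1 2.2
   vertex 1.7 1.3 3.7
   vertex 3.0 5.1 5.0
  endloop
 endfacet
 facet normal 0.476 0.760 -0.442
  outer loop
   vertex 2.0 4.1 2.2
   vertex 3.0 5.1 5.0
   vertex 4.9 2.4 2.4
  endloop
 endfacet
 facet normal 0.404 0.610 -0.682
  outer loop
   vertex 2.0 4.1 2.2
   vertex 4.9 2.4 2.4
   vertex 3.8 1.9 1.3
  endloop
 endfacet
 facet normal 0.029 -0.332 0.943
  outer loop
   vertex 3.4 2.3 4.0
   vertex 3.0 5.1 5.0
   vertex 1.7 1.3 3.7
  endloop
 endfacet
 facet normal 0.727 -0.137 0.673
  outer loop
   vertex 3.4 2.3 4.0
   vertex 4.9 2.4 2.4
   vertex 3.0 5.1 5.0
  endloop
 endfacet
 facet normal 0.434 -0.901 -0.024
  outer loop
   vertex 1.8 0.9 2.7
   vertex 3.8 1.9 1.3
   vertex 4.9 2.4 2.4
  endloop
 endfacet
 facet normal 0.421 -0.827 0.373
  outer loop
   vertex 1.8 0.9 2.7
   vertex 3.4 2.3 4.0
   vertex 1.7 1.3 3.7
  endloop
 endfacet
 facet normal 0.435 -0.827 0.356
  outer loop
   vertex 1.8 0.9 2.7
   vertex 4.9 2.4 2.4
   vertex 3.4 2.3 4.0
  endloop
 endfacet
 facet normal -0.992 0.044 -0.117
  outer loop
   vertex 1.8 0.9 2.7
   vertex 1.7 1.3 3.7
   vertex 2.0 4.1 2.2
  endloop
 endfacet
 facet normal -0.538 -0.097 -0.838
  outer loop
   vertex 1.8 0.9 2.7
   vertex 2.0 4.1 2.2
   vertex 3.8 1.9 1.3
  endloop
 endfacet
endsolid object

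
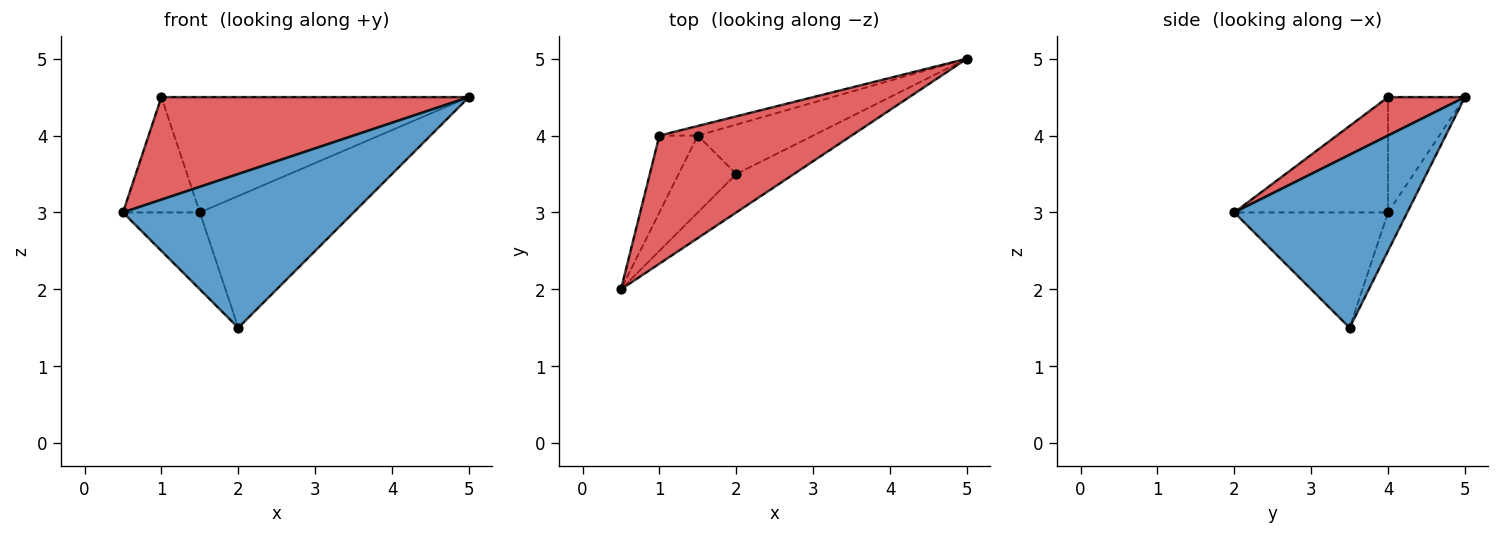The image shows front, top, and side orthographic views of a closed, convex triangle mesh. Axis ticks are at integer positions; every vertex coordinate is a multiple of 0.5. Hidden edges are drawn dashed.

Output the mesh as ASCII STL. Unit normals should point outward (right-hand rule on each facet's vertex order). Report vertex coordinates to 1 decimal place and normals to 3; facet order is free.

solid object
 facet normal 0.588 -0.784 -0.196
  outer loop
   vertex 2.0 3.5 1.5
   vertex 5.0 5.0 4.5
   vertex 0.5 2.0 3.0
  endloop
 endfacet
 facet normal -0.816 0.408 -0.408
  outer loop
   vertex 1.5 4.0 3.0
   vertex 2.0 3.5 1.5
   vertex 0.5 2.0 3.0
  endloop
 endfacet
 facet normal -0.116 0.930 -0.349
  outer loop
   vertex 1.5 4.0 3.0
   vertex 5.0 5.0 4.5
   vertex 2.0 3.5 1.5
  endloop
 endfacet
 facet normal 0.154 -0.617 0.772
  outer loop
   vertex 1.0 4.0 4.5
   vertex 0.5 2.0 3.0
   vertex 5.0 5.0 4.5
  endloop
 endfacet
 facet normal -0.857 0.429 -0.286
  outer loop
   vertex 1.0 4.0 4.5
   vertex 1.5 4.0 3.0
   vertex 0.5 2.0 3.0
  endloop
 endfacet
 facet normal -0.242 0.967 -0.081
  outer loop
   vertex 1.0 4.0 4.5
   vertex 5.0 5.0 4.5
   vertex 1.5 4.0 3.0
  endloop
 endfacet
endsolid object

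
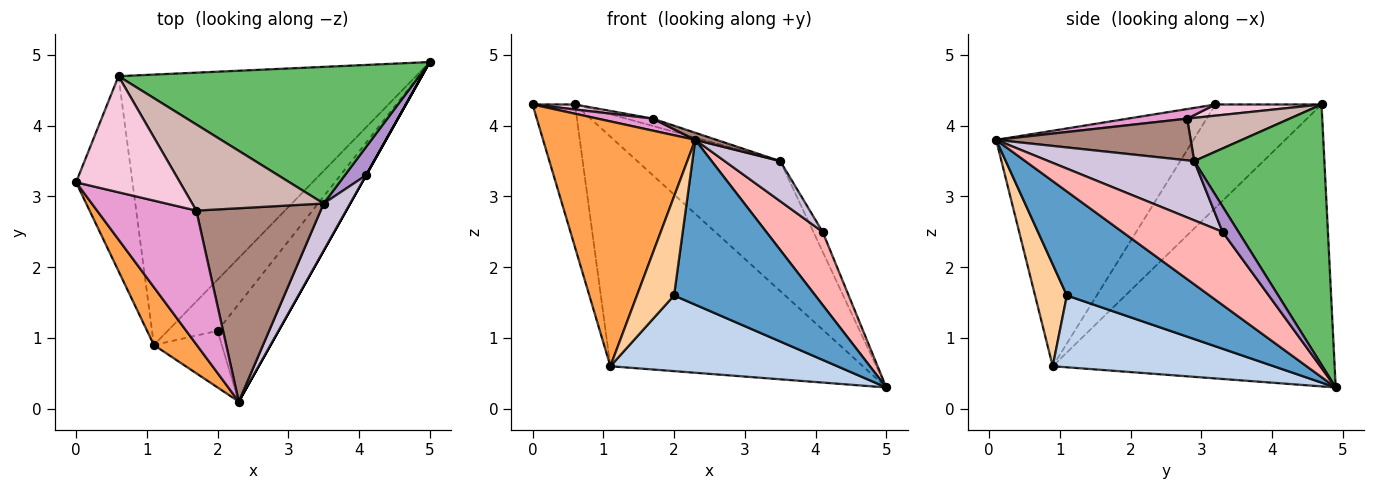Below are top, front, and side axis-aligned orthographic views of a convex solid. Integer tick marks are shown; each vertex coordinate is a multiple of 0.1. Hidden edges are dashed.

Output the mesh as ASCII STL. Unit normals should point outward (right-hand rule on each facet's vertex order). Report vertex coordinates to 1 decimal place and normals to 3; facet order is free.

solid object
 facet normal 0.656 -0.649 -0.385
  outer loop
   vertex 2.0 1.1 1.6
   vertex 5.0 4.9 0.3
   vertex 2.3 0.1 3.8
  endloop
 endfacet
 facet normal 0.628 -0.645 -0.436
  outer loop
   vertex 1.1 0.9 0.6
   vertex 5.0 4.9 0.3
   vertex 2.0 1.1 1.6
  endloop
 endfacet
 facet normal -0.784 -0.604 0.143
  outer loop
   vertex 1.1 0.9 0.6
   vertex 2.3 0.1 3.8
   vertex 0.0 3.2 4.3
  endloop
 endfacet
 facet normal 0.597 -0.697 -0.398
  outer loop
   vertex 1.1 0.9 0.6
   vertex 2.0 1.1 1.6
   vertex 2.3 0.1 3.8
  endloop
 endfacet
 facet normal 0.532 0.584 0.614
  outer loop
   vertex 0.6 4.7 4.3
   vertex 3.5 2.9 3.5
   vertex 5.0 4.9 0.3
  endloop
 endfacet
 facet normal -0.828 0.331 -0.452
  outer loop
   vertex 0.6 4.7 4.3
   vertex 1.1 0.9 0.6
   vertex 0.0 3.2 4.3
  endloop
 endfacet
 facet normal -0.586 0.525 -0.618
  outer loop
   vertex 0.6 4.7 4.3
   vertex 5.0 4.9 0.3
   vertex 1.1 0.9 0.6
  endloop
 endfacet
 facet normal 0.872 -0.490 0.000
  outer loop
   vertex 4.1 3.3 2.5
   vertex 2.3 0.1 3.8
   vertex 5.0 4.9 0.3
  endloop
 endfacet
 facet normal 0.701 0.409 0.584
  outer loop
   vertex 4.1 3.3 2.5
   vertex 5.0 4.9 0.3
   vertex 3.5 2.9 3.5
  endloop
 endfacet
 facet normal 0.862 -0.328 0.386
  outer loop
   vertex 4.1 3.3 2.5
   vertex 3.5 2.9 3.5
   vertex 2.3 0.1 3.8
  endloop
 endfacet
 facet normal 0.318 -0.035 0.948
  outer loop
   vertex 1.7 2.8 4.1
   vertex 2.3 0.1 3.8
   vertex 3.5 2.9 3.5
  endloop
 endfacet
 facet normal 0.311 0.080 0.947
  outer loop
   vertex 1.7 2.8 4.1
   vertex 3.5 2.9 3.5
   vertex 0.6 4.7 4.3
  endloop
 endfacet
 facet normal 0.096 -0.089 0.991
  outer loop
   vertex 1.7 2.8 4.1
   vertex 0.0 3.2 4.3
   vertex 2.3 0.1 3.8
  endloop
 endfacet
 facet normal 0.107 -0.043 0.993
  outer loop
   vertex 1.7 2.8 4.1
   vertex 0.6 4.7 4.3
   vertex 0.0 3.2 4.3
  endloop
 endfacet
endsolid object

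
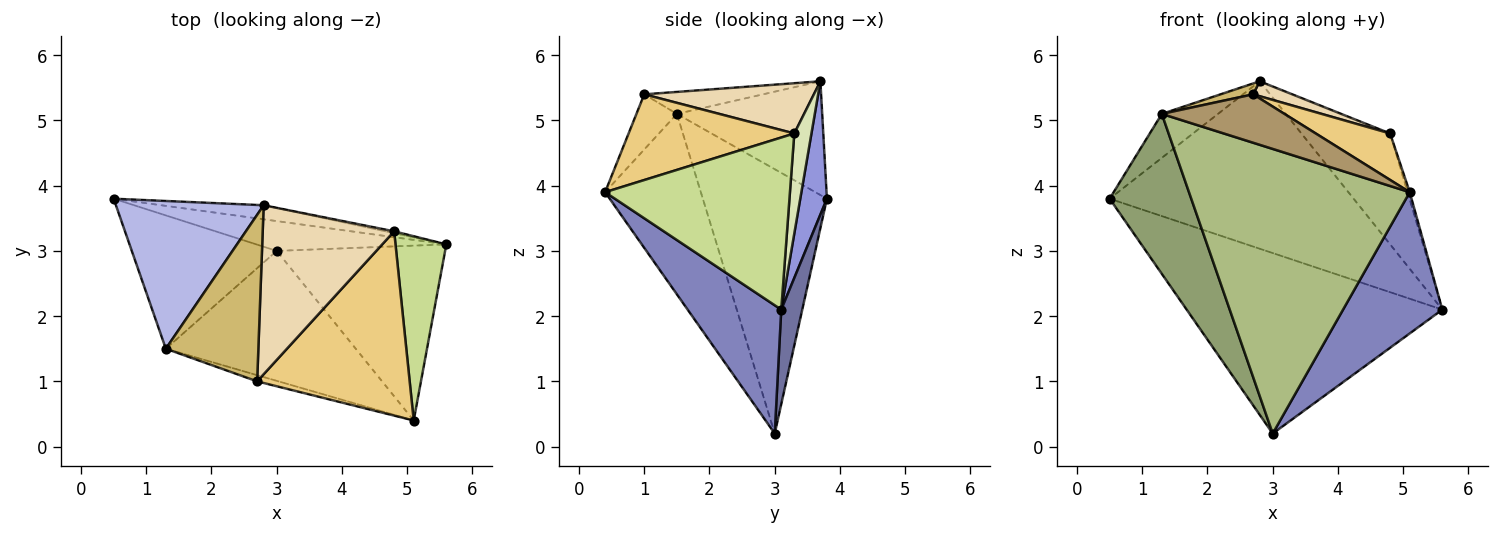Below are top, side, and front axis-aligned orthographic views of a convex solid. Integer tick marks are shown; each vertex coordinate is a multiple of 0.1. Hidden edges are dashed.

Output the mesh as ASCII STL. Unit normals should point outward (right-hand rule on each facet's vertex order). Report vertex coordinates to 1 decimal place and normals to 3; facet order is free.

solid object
 facet normal 0.081 0.983 -0.162
  outer loop
   vertex 3.0 3.0 0.2
   vertex 0.5 3.8 3.8
   vertex 5.6 3.1 2.1
  endloop
 endfacet
 facet normal 0.510 -0.541 -0.669
  outer loop
   vertex 3.0 3.0 0.2
   vertex 5.6 3.1 2.1
   vertex 5.1 0.4 3.9
  endloop
 endfacet
 facet normal 0.108 0.991 -0.083
  outer loop
   vertex 2.8 3.7 5.6
   vertex 5.6 3.1 2.1
   vertex 0.5 3.8 3.8
  endloop
 endfacet
 facet normal -0.594 0.229 0.771
  outer loop
   vertex 1.3 1.5 5.1
   vertex 2.8 3.7 5.6
   vertex 0.5 3.8 3.8
  endloop
 endfacet
 facet normal -0.760 -0.500 -0.416
  outer loop
   vertex 1.3 1.5 5.1
   vertex 0.5 3.8 3.8
   vertex 3.0 3.0 0.2
  endloop
 endfacet
 facet normal -0.367 -0.846 -0.386
  outer loop
   vertex 1.3 1.5 5.1
   vertex 3.0 3.0 0.2
   vertex 5.1 0.4 3.9
  endloop
 endfacet
 facet normal 0.959 0.011 0.283
  outer loop
   vertex 4.8 3.3 4.8
   vertex 5.1 0.4 3.9
   vertex 5.6 3.1 2.1
  endloop
 endfacet
 facet normal 0.190 0.982 -0.016
  outer loop
   vertex 4.8 3.3 4.8
   vertex 5.6 3.1 2.1
   vertex 2.8 3.7 5.6
  endloop
 endfacet
 facet normal -0.311 -0.943 -0.120
  outer loop
   vertex 2.7 1.0 5.4
   vertex 1.3 1.5 5.1
   vertex 5.1 0.4 3.9
  endloop
 endfacet
 facet normal -0.231 -0.063 0.971
  outer loop
   vertex 2.7 1.0 5.4
   vertex 2.8 3.7 5.6
   vertex 1.3 1.5 5.1
  endloop
 endfacet
 facet normal 0.478 -0.215 0.851
  outer loop
   vertex 2.7 1.0 5.4
   vertex 5.1 0.4 3.9
   vertex 4.8 3.3 4.8
  endloop
 endfacet
 facet normal 0.356 -0.082 0.931
  outer loop
   vertex 2.7 1.0 5.4
   vertex 4.8 3.3 4.8
   vertex 2.8 3.7 5.6
  endloop
 endfacet
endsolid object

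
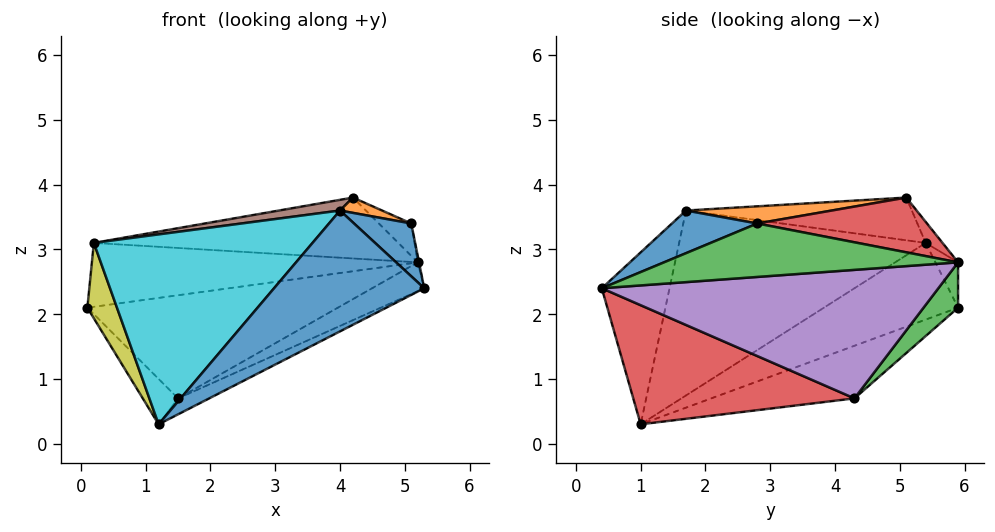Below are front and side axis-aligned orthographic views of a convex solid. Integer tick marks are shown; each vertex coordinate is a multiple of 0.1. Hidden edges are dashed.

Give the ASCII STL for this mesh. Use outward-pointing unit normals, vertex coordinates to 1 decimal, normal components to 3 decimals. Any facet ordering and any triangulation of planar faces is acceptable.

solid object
 facet normal -0.361 -0.801 0.477
  outer loop
   vertex 4.0 1.7 3.6
   vertex 1.2 1.0 0.3
   vertex 5.3 0.4 2.4
  endloop
 endfacet
 facet normal -0.608 0.150 -0.779
  outer loop
   vertex 1.5 4.3 0.7
   vertex 1.2 1.0 0.3
   vertex 0.1 5.9 2.1
  endloop
 endfacet
 facet normal 0.097 0.702 -0.706
  outer loop
   vertex 1.5 4.3 0.7
   vertex 0.1 5.9 2.1
   vertex 5.2 5.9 2.8
  endloop
 endfacet
 facet normal 0.462 0.065 -0.884
  outer loop
   vertex 1.5 4.3 0.7
   vertex 5.3 0.4 2.4
   vertex 1.2 1.0 0.3
  endloop
 endfacet
 facet normal 0.468 0.073 -0.881
  outer loop
   vertex 1.5 4.3 0.7
   vertex 5.2 5.9 2.8
   vertex 5.3 0.4 2.4
  endloop
 endfacet
 facet normal -0.176 -0.048 0.983
  outer loop
   vertex 0.2 5.4 3.1
   vertex 4.0 1.7 3.6
   vertex 4.2 5.1 3.8
  endloop
 endfacet
 facet normal -0.062 0.890 0.451
  outer loop
   vertex 0.2 5.4 3.1
   vertex 5.2 5.9 2.8
   vertex 0.1 5.9 2.1
  endloop
 endfacet
 facet normal -0.044 0.801 0.597
  outer loop
   vertex 0.2 5.4 3.1
   vertex 4.2 5.1 3.8
   vertex 5.2 5.9 2.8
  endloop
 endfacet
 facet normal -0.976 -0.215 -0.010
  outer loop
   vertex 0.2 5.4 3.1
   vertex 0.1 5.9 2.1
   vertex 1.2 1.0 0.3
  endloop
 endfacet
 facet normal -0.591 -0.524 0.613
  outer loop
   vertex 0.2 5.4 3.1
   vertex 1.2 1.0 0.3
   vertex 4.0 1.7 3.6
  endloop
 endfacet
 facet normal 0.460 -0.309 0.833
  outer loop
   vertex 5.1 2.8 3.4
   vertex 4.0 1.7 3.6
   vertex 5.3 0.4 2.4
  endloop
 endfacet
 facet normal 0.247 -0.071 0.966
  outer loop
   vertex 5.1 2.8 3.4
   vertex 4.2 5.1 3.8
   vertex 4.0 1.7 3.6
  endloop
 endfacet
 facet normal 0.983 0.004 0.186
  outer loop
   vertex 5.1 2.8 3.4
   vertex 5.3 0.4 2.4
   vertex 5.2 5.9 2.8
  endloop
 endfacet
 facet normal 0.650 0.124 0.750
  outer loop
   vertex 5.1 2.8 3.4
   vertex 5.2 5.9 2.8
   vertex 4.2 5.1 3.8
  endloop
 endfacet
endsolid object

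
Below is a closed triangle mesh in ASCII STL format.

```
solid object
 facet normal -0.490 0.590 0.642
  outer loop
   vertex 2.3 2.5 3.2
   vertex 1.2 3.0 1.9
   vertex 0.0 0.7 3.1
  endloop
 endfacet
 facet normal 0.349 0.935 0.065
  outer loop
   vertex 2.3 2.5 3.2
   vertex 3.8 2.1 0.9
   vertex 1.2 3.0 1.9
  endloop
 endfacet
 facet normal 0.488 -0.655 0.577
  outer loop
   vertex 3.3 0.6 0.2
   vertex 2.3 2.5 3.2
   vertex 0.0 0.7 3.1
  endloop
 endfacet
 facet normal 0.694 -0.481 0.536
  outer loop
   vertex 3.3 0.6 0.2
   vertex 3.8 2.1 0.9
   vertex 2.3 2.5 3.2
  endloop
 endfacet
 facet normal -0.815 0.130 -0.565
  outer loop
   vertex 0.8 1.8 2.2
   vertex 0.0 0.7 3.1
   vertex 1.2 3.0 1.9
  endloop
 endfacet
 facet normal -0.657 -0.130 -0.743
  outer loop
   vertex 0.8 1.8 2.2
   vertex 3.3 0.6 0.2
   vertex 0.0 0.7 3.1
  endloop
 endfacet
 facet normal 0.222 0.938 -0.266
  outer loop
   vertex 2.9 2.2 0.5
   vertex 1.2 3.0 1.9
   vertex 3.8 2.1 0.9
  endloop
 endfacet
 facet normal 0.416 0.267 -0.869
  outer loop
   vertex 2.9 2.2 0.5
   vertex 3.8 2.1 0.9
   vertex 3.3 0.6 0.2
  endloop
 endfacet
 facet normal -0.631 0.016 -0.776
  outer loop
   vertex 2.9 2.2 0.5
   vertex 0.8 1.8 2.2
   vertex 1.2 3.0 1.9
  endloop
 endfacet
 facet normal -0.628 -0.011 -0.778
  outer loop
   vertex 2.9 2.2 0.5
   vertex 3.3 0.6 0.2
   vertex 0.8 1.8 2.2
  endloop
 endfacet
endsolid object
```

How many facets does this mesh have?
10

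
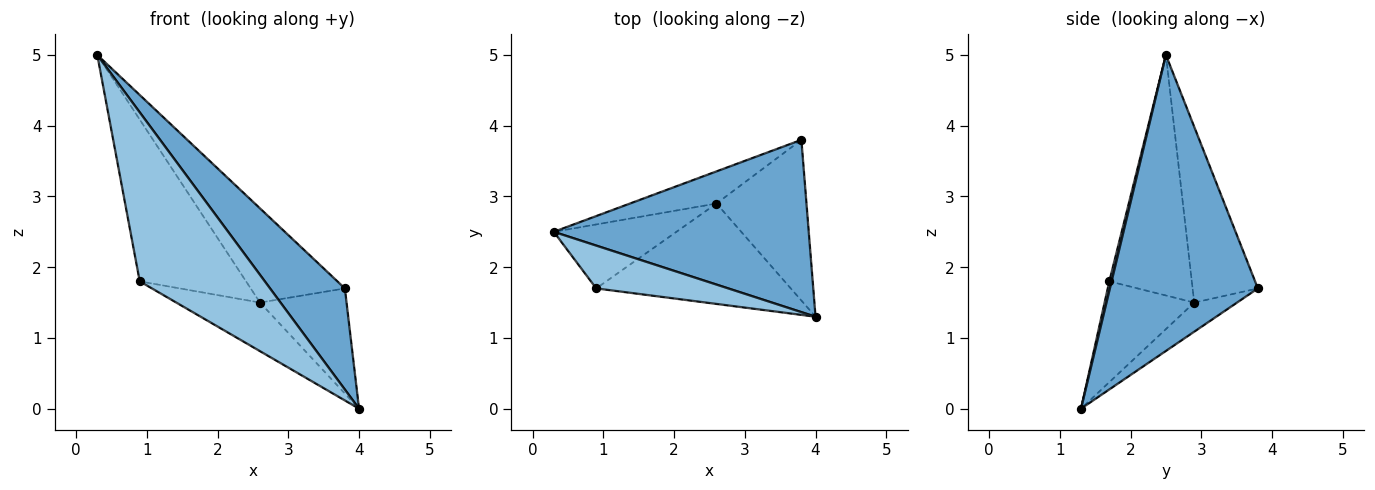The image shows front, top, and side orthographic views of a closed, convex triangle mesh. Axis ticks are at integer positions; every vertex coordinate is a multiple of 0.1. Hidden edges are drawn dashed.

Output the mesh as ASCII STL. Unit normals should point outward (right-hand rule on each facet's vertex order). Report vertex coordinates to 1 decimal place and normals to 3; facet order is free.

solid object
 facet normal 0.708 -0.358 0.609
  outer loop
   vertex 3.8 3.8 1.7
   vertex 0.3 2.5 5.0
   vertex 4.0 1.3 0.0
  endloop
 endfacet
 facet normal 0.018 -0.969 0.246
  outer loop
   vertex 0.9 1.7 1.8
   vertex 4.0 1.3 0.0
   vertex 0.3 2.5 5.0
  endloop
 endfacet
 facet normal -0.549 0.791 -0.270
  outer loop
   vertex 2.6 2.9 1.5
   vertex 0.3 2.5 5.0
   vertex 3.8 3.8 1.7
  endloop
 endfacet
 facet normal -0.585 0.754 -0.298
  outer loop
   vertex 2.6 2.9 1.5
   vertex 0.9 1.7 1.8
   vertex 0.3 2.5 5.0
  endloop
 endfacet
 facet normal -0.262 0.528 -0.808
  outer loop
   vertex 2.6 2.9 1.5
   vertex 3.8 3.8 1.7
   vertex 4.0 1.3 0.0
  endloop
 endfacet
 facet normal -0.423 0.395 -0.816
  outer loop
   vertex 2.6 2.9 1.5
   vertex 4.0 1.3 0.0
   vertex 0.9 1.7 1.8
  endloop
 endfacet
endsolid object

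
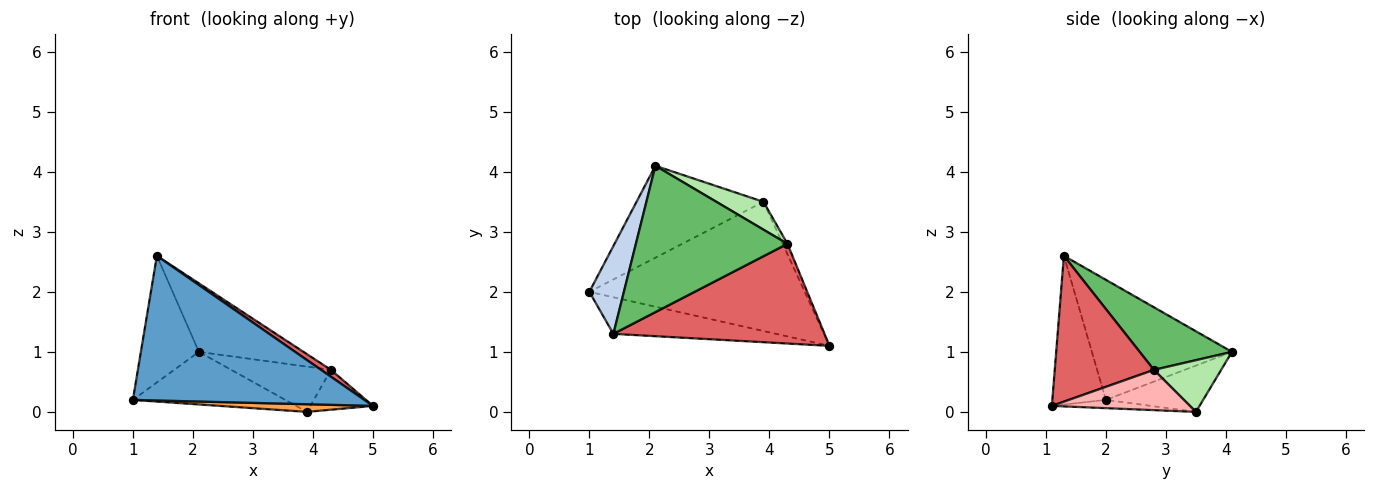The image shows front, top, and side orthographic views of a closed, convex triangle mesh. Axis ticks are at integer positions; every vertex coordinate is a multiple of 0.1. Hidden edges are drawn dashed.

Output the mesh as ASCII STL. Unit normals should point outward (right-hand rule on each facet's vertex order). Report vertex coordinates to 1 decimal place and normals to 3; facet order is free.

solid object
 facet normal -0.219 -0.946 -0.239
  outer loop
   vertex 1.4 1.3 2.6
   vertex 1.0 2.0 0.2
   vertex 5.0 1.1 0.1
  endloop
 endfacet
 facet normal -0.893 0.370 0.257
  outer loop
   vertex 1.4 1.3 2.6
   vertex 2.1 4.1 1.0
   vertex 1.0 2.0 0.2
  endloop
 endfacet
 facet normal -0.038 -0.059 -0.998
  outer loop
   vertex 3.9 3.5 0.0
   vertex 5.0 1.1 0.1
   vertex 1.0 2.0 0.2
  endloop
 endfacet
 facet normal -0.302 0.473 -0.827
  outer loop
   vertex 3.9 3.5 0.0
   vertex 1.0 2.0 0.2
   vertex 2.1 4.1 1.0
  endloop
 endfacet
 facet normal 0.350 0.397 0.848
  outer loop
   vertex 4.3 2.8 0.7
   vertex 2.1 4.1 1.0
   vertex 1.4 1.3 2.6
  endloop
 endfacet
 facet normal 0.498 0.739 0.454
  outer loop
   vertex 4.3 2.8 0.7
   vertex 3.9 3.5 0.0
   vertex 2.1 4.1 1.0
  endloop
 endfacet
 facet normal 0.567 -0.056 0.822
  outer loop
   vertex 4.3 2.8 0.7
   vertex 1.4 1.3 2.6
   vertex 5.0 1.1 0.1
  endloop
 endfacet
 facet normal 0.906 0.411 -0.107
  outer loop
   vertex 4.3 2.8 0.7
   vertex 5.0 1.1 0.1
   vertex 3.9 3.5 0.0
  endloop
 endfacet
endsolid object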